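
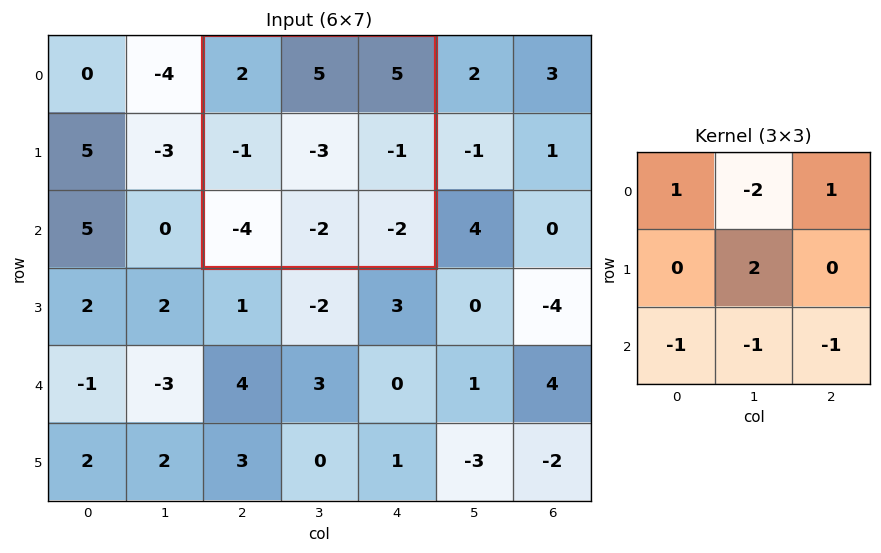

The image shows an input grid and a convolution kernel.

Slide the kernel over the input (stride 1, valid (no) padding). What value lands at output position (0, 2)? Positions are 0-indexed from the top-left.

-1

The receptive field on the input at this output position is [2 5 5 / -1 -3 -1 / -4 -2 -2]. Elementwise product with the kernel and sum: 2·1 + 5·-2 + 5·1 + -3·2 + -4·-1 + -2·-1 + -2·-1.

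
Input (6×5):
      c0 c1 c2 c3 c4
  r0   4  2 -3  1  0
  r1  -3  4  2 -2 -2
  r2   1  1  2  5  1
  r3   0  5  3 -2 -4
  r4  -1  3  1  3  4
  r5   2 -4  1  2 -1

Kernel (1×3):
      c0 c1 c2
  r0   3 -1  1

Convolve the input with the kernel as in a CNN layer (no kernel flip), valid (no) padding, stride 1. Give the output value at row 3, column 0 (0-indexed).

-2

The receptive field on the input at this output position is [0 5 3]. Elementwise product with the kernel and sum: 0·3 + 5·-1 + 3·1.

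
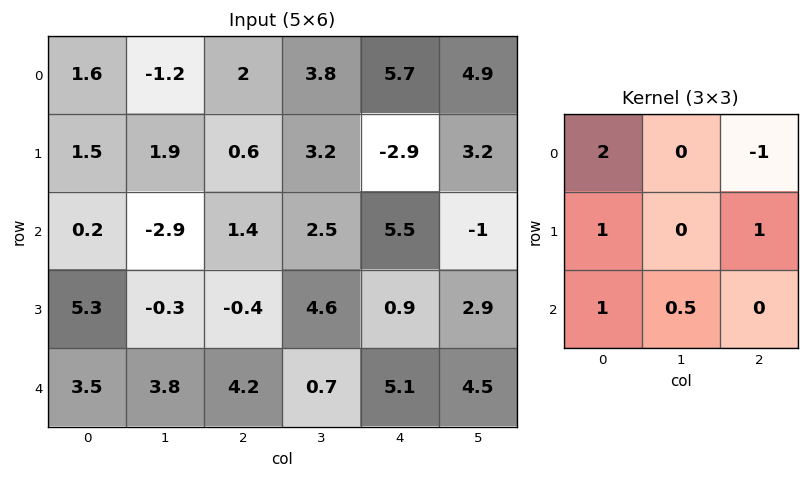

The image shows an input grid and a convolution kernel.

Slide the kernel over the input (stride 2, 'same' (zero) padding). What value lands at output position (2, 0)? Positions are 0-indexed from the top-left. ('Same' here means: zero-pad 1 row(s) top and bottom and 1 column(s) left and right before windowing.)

4.1

The receptive field on the zero-padded input at this output position is [0 5.3 -0.3 / 0 3.5 3.8 / 0 0 0]. Elementwise product with the kernel and sum: 0·2 + -0.3·-1 + 0·1 + 3.8·1 + 0·1 + 0·0.5.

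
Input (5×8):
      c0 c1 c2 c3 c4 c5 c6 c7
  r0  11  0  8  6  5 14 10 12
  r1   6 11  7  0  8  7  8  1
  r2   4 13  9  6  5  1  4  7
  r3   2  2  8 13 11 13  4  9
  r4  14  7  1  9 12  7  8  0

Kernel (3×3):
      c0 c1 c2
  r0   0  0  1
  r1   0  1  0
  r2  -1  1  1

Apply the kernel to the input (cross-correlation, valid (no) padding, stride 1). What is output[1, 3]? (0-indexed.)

23

The receptive field on the input at this output position is [0 8 7 / 6 5 1 / 13 11 13]. Elementwise product with the kernel and sum: 7·1 + 5·1 + 13·-1 + 11·1 + 13·1.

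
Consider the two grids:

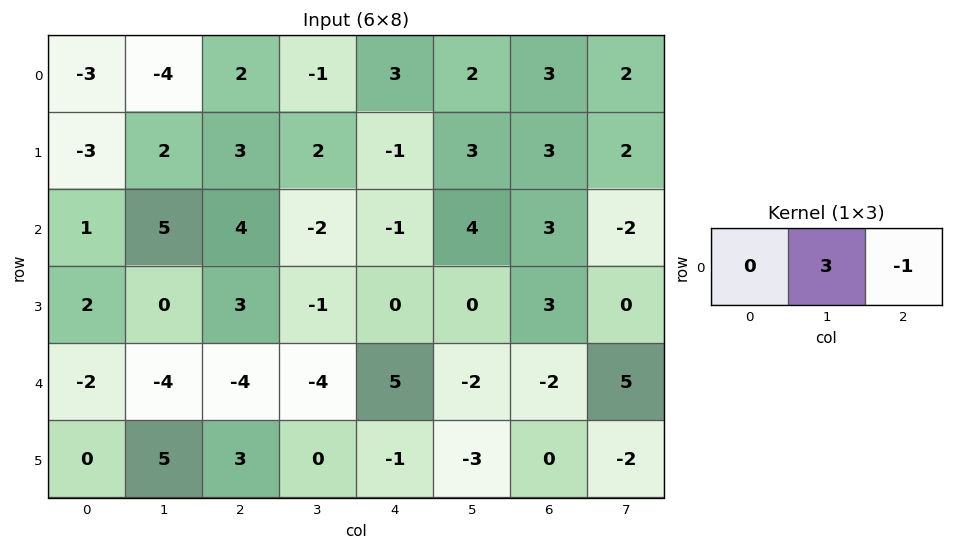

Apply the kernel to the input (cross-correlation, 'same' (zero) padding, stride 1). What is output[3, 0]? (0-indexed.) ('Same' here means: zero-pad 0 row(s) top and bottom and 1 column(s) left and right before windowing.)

The receptive field on the zero-padded input at this output position is [0 2 0]. Elementwise product with the kernel and sum: 2·3 + 0·-1.

6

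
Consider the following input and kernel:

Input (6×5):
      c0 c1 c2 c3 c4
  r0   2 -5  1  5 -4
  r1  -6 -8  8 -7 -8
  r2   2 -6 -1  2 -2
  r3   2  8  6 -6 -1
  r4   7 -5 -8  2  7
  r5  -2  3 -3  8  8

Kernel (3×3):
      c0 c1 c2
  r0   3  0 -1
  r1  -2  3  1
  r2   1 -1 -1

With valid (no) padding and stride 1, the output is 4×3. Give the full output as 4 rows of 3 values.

10 6 -39
-61 2 51
53 -23 -49
-39 16 29

Output[0,0]: The receptive field on the input at this output position is [2 -5 1 / -6 -8 8 / 2 -6 -1]. Elementwise product with the kernel and sum: 2·3 + 1·-1 + -6·-2 + -8·3 + 8·1 + 2·1 + -6·-1 + -1·-1.
Output[0,1]: The receptive field on the input at this output position is [-5 1 5 / -8 8 -7 / -6 -1 2]. Elementwise product with the kernel and sum: -5·3 + 5·-1 + -8·-2 + 8·3 + -7·1 + -6·1 + -1·-1 + 2·-1.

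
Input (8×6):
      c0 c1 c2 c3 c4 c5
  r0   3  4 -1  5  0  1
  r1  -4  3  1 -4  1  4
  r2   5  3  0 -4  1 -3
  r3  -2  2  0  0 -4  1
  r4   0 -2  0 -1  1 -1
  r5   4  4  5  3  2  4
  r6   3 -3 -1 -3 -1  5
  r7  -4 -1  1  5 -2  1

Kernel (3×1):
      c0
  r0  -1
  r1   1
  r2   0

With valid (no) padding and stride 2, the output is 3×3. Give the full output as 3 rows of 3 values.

Output[0,0]: The receptive field on the input at this output position is [3 / -4 / 5]. Elementwise product with the kernel and sum: 3·-1 + -4·1.

-7 2 1
-7 0 -5
4 5 1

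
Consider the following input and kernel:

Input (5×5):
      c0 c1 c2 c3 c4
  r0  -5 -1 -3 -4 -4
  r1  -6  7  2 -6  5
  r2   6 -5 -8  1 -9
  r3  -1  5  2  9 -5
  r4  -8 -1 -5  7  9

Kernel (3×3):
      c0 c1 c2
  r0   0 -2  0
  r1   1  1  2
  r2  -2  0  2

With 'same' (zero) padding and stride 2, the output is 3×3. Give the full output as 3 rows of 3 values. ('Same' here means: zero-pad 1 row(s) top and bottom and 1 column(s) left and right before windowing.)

Output[0,0]: The receptive field on the zero-padded input at this output position is [0 0 0 / 0 -5 -1 / 0 -6 7]. Elementwise product with the kernel and sum: 0·-2 + 0·1 + -5·1 + -1·2 + 0·-2 + 7·2.
Output[0,1]: The receptive field on the zero-padded input at this output position is [0 0 0 / -1 -3 -4 / 7 2 -6]. Elementwise product with the kernel and sum: 0·-2 + -1·1 + -3·1 + -4·2 + 7·-2 + -6·2.

7 -38 4
18 -7 -36
-8 4 26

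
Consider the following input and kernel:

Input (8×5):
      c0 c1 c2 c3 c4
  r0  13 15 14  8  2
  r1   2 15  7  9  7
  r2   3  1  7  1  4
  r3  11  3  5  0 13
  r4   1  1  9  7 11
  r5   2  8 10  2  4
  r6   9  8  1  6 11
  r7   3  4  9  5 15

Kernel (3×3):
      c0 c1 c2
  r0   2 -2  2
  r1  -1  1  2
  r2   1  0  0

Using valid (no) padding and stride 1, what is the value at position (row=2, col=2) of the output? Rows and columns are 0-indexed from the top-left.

The receptive field on the input at this output position is [7 1 4 / 5 0 13 / 9 7 11]. Elementwise product with the kernel and sum: 7·2 + 1·-2 + 4·2 + 5·-1 + 0·1 + 13·2 + 9·1.

50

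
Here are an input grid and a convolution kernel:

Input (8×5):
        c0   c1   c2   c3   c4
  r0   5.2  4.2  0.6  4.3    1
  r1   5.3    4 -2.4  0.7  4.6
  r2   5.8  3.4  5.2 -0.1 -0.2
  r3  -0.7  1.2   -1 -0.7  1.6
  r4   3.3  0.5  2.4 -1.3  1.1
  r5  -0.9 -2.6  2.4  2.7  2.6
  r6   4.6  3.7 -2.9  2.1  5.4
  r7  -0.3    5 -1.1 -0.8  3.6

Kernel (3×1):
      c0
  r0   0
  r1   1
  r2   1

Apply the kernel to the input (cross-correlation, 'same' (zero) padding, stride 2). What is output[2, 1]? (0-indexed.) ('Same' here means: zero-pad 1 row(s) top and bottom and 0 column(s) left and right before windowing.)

4.8

The receptive field on the zero-padded input at this output position is [-1 / 2.4 / 2.4]. Elementwise product with the kernel and sum: 2.4·1 + 2.4·1.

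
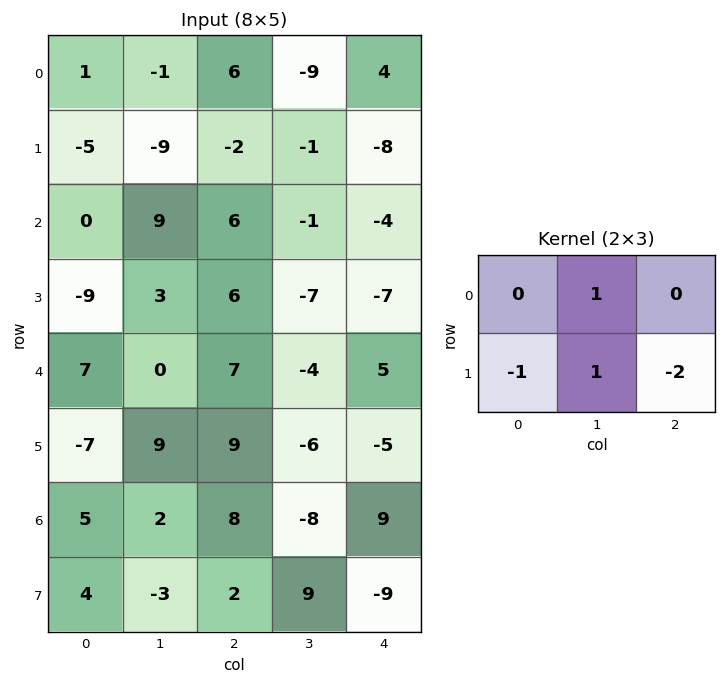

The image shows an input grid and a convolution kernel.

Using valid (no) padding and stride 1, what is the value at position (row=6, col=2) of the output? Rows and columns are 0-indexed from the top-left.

17

The receptive field on the input at this output position is [8 -8 9 / 2 9 -9]. Elementwise product with the kernel and sum: -8·1 + 2·-1 + 9·1 + -9·-2.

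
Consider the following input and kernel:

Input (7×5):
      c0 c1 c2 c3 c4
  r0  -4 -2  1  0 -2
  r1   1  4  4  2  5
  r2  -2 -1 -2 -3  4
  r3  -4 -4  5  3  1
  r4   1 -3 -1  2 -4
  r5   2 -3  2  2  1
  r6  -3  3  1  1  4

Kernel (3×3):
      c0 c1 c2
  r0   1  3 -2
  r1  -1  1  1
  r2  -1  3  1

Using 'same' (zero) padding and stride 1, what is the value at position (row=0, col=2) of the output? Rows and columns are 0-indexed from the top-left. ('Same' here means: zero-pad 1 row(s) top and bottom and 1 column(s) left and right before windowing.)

13

The receptive field on the zero-padded input at this output position is [0 0 0 / -2 1 0 / 4 4 2]. Elementwise product with the kernel and sum: 0·1 + 0·3 + 0·-2 + -2·-1 + 1·1 + 0·1 + 4·-1 + 4·3 + 2·1.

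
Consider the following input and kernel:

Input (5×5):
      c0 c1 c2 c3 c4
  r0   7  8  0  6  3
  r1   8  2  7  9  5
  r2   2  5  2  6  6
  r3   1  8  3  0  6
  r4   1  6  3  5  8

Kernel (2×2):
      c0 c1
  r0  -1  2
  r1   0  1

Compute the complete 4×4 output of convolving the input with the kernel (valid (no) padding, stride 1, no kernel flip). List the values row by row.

Output[0,0]: The receptive field on the input at this output position is [7 8 / 8 2]. Elementwise product with the kernel and sum: 7·-1 + 8·2 + 2·1.

11 -1 21 5
1 14 17 7
16 2 10 12
21 1 2 20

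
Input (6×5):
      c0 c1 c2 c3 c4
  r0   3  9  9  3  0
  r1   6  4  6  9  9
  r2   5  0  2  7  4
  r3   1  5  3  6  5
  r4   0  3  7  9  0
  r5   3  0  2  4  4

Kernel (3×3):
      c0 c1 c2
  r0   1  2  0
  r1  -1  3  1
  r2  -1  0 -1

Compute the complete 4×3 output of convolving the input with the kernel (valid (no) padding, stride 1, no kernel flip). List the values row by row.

26 43 39
7 18 39
15 2 29
22 34 29

Output[0,0]: The receptive field on the input at this output position is [3 9 9 / 6 4 6 / 5 0 2]. Elementwise product with the kernel and sum: 3·1 + 9·2 + 6·-1 + 4·3 + 6·1 + 5·-1 + 2·-1.
Output[0,1]: The receptive field on the input at this output position is [9 9 3 / 4 6 9 / 0 2 7]. Elementwise product with the kernel and sum: 9·1 + 9·2 + 4·-1 + 6·3 + 9·1 + 0·-1 + 7·-1.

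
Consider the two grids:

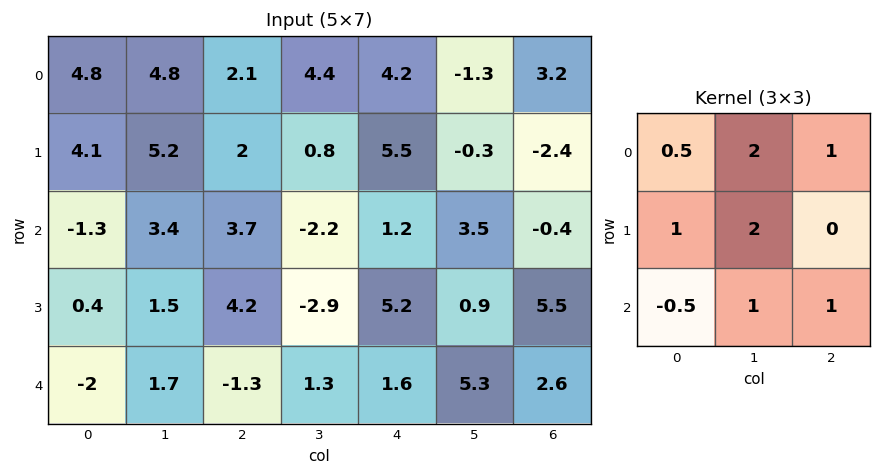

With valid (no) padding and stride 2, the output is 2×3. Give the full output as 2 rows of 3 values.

36.35 14.8 10.1
14.65 0.6 21.3

Output[0,0]: The receptive field on the input at this output position is [4.8 4.8 2.1 / 4.1 5.2 2 / -1.3 3.4 3.7]. Elementwise product with the kernel and sum: 4.8·0.5 + 4.8·2 + 2.1·1 + 4.1·1 + 5.2·2 + -1.3·-0.5 + 3.4·1 + 3.7·1.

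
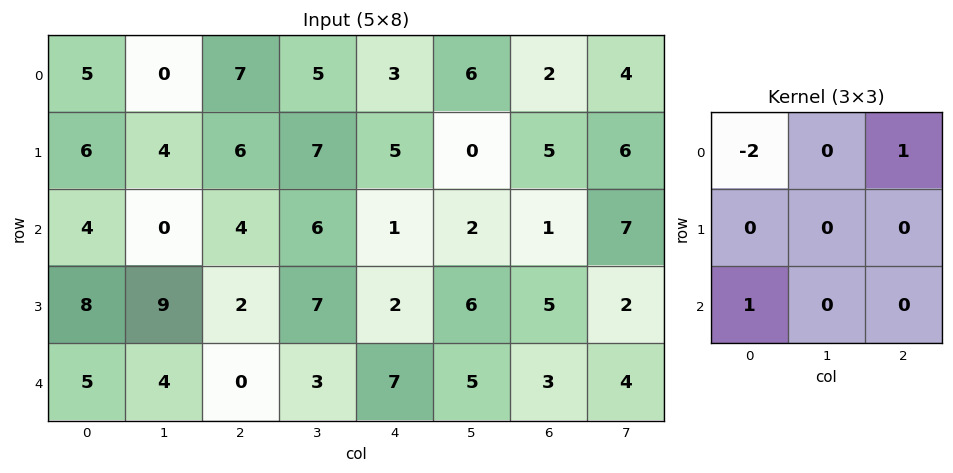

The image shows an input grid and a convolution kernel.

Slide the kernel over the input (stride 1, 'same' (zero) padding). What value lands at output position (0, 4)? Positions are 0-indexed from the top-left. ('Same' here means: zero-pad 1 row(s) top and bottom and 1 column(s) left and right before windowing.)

The receptive field on the zero-padded input at this output position is [0 0 0 / 5 3 6 / 7 5 0]. Elementwise product with the kernel and sum: 0·-2 + 0·1 + 7·1.

7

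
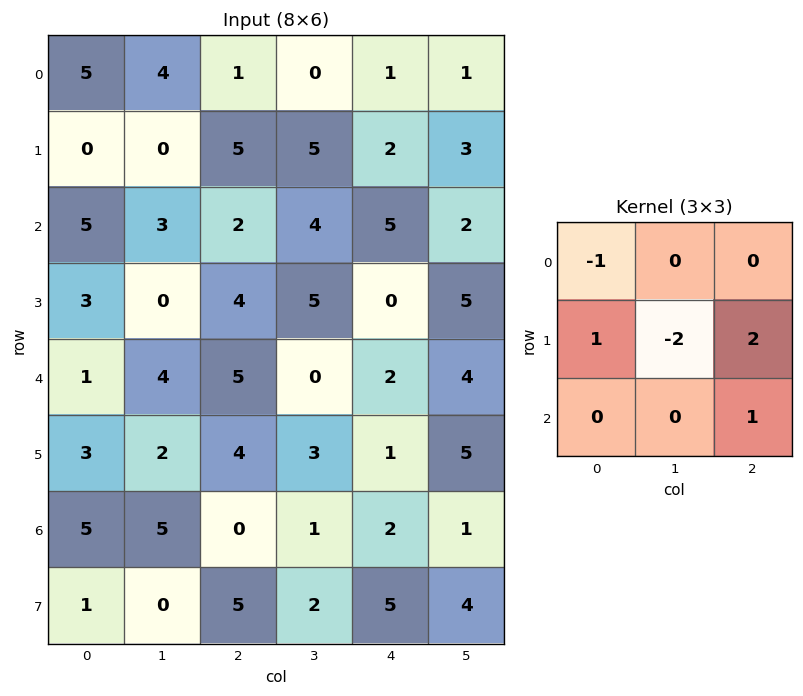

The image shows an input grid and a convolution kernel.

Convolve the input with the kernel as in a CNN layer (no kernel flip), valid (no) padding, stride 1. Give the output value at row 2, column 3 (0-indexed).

The receptive field on the input at this output position is [4 5 2 / 5 0 5 / 0 2 4]. Elementwise product with the kernel and sum: 4·-1 + 5·1 + 0·-2 + 5·2 + 4·1.

15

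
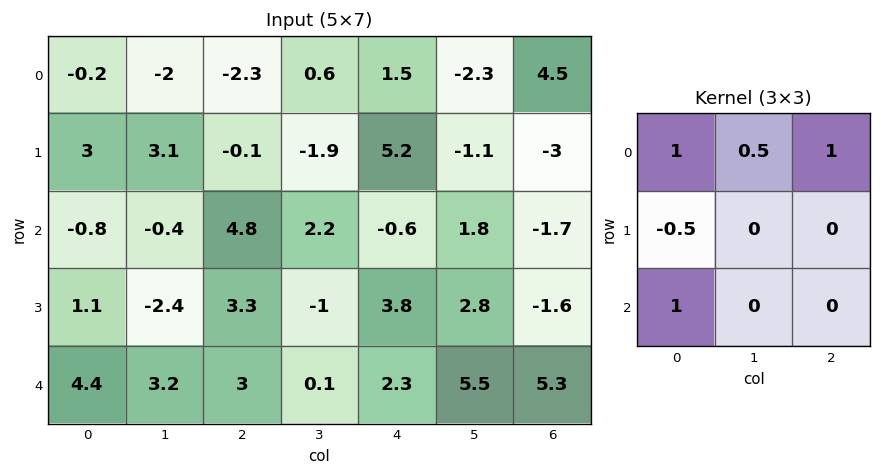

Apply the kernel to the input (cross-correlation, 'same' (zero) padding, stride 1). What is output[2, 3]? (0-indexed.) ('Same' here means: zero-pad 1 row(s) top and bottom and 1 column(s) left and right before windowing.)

5.05

The receptive field on the zero-padded input at this output position is [-0.1 -1.9 5.2 / 4.8 2.2 -0.6 / 3.3 -1 3.8]. Elementwise product with the kernel and sum: -0.1·1 + -1.9·0.5 + 5.2·1 + 4.8·-0.5 + 3.3·1.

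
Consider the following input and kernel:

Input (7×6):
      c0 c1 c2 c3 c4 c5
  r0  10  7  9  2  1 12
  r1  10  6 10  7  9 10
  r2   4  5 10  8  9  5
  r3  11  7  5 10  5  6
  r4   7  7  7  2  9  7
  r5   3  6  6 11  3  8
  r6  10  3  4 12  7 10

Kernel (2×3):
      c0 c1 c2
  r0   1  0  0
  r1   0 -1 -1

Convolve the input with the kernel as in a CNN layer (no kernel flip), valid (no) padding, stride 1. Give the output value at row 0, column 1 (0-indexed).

The receptive field on the input at this output position is [7 9 2 / 6 10 7]. Elementwise product with the kernel and sum: 7·1 + 10·-1 + 7·-1.

-10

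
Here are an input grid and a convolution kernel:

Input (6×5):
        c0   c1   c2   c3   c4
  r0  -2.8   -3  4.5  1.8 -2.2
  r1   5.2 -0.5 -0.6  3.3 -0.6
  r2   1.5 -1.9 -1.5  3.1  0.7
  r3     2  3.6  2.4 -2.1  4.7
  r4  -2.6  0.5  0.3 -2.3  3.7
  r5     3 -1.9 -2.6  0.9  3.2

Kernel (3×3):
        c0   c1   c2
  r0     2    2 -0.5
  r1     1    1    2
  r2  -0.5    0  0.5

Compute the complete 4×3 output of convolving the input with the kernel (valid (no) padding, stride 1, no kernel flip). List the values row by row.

Output[0,0]: The receptive field on the input at this output position is [-2.8 -3 4.5 / 5.2 -0.5 -0.6 / 1.5 -1.9 -1.5]. Elementwise product with the kernel and sum: -2.8·2 + -3·2 + 4.5·-0.5 + 5.2·1 + -0.5·1 + -0.6·2 + 1.5·-0.5 + -1.5·0.5.

-11.85 10.1 16.3
6.5 -3.9 9.85
11.8 -7.95 14.25
5.7 10.65 6.55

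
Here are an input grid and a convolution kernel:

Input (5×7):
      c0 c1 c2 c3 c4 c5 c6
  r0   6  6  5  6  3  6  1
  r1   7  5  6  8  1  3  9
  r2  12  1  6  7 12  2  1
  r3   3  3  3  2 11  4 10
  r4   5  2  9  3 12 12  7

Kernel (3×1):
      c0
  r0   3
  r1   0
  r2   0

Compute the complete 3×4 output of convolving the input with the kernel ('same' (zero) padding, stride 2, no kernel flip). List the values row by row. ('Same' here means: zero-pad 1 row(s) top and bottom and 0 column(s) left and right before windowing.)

0 0 0 0
21 18 3 27
9 9 33 30

Output[0,0]: The receptive field on the zero-padded input at this output position is [0 / 6 / 7]. Elementwise product with the kernel and sum: 0·3.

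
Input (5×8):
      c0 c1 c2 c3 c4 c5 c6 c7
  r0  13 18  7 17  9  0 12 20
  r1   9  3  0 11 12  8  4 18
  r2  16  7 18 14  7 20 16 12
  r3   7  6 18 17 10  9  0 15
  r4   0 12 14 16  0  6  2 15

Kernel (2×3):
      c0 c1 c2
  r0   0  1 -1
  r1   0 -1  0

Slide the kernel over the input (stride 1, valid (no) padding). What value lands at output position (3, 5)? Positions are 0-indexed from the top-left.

The receptive field on the input at this output position is [9 0 15 / 6 2 15]. Elementwise product with the kernel and sum: 0·1 + 15·-1 + 2·-1.

-17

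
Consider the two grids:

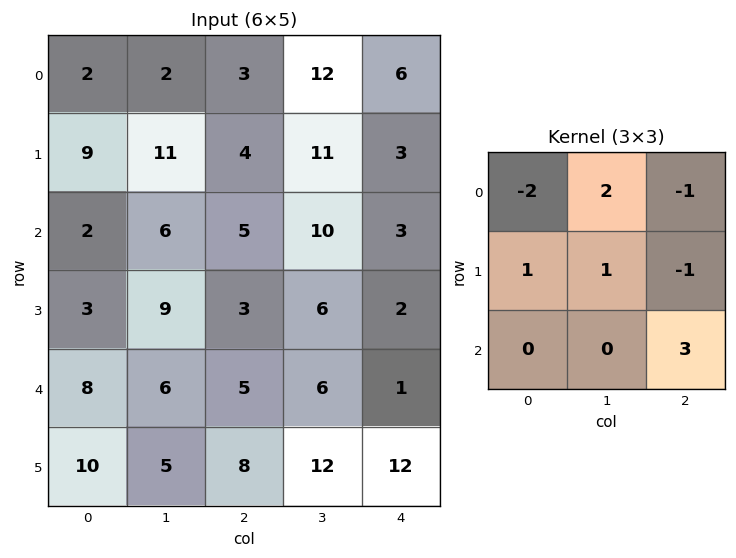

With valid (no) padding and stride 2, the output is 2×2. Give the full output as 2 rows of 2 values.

Output[0,0]: The receptive field on the input at this output position is [2 2 3 / 9 11 4 / 2 6 5]. Elementwise product with the kernel and sum: 2·-2 + 2·2 + 3·-1 + 9·1 + 11·1 + 4·-1 + 5·3.
Output[0,1]: The receptive field on the input at this output position is [3 12 6 / 4 11 3 / 5 10 3]. Elementwise product with the kernel and sum: 3·-2 + 12·2 + 6·-1 + 4·1 + 11·1 + 3·-1 + 3·3.

28 33
27 17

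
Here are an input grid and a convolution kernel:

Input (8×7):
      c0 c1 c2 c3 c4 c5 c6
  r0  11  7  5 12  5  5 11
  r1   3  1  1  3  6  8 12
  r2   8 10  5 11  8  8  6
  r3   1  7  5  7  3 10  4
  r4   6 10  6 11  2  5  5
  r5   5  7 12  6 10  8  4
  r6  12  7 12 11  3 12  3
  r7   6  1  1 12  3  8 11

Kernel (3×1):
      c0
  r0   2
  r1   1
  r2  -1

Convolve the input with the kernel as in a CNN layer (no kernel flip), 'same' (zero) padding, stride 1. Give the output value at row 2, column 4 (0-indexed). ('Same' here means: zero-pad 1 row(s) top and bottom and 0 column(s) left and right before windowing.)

The receptive field on the zero-padded input at this output position is [6 / 8 / 3]. Elementwise product with the kernel and sum: 6·2 + 8·1 + 3·-1.

17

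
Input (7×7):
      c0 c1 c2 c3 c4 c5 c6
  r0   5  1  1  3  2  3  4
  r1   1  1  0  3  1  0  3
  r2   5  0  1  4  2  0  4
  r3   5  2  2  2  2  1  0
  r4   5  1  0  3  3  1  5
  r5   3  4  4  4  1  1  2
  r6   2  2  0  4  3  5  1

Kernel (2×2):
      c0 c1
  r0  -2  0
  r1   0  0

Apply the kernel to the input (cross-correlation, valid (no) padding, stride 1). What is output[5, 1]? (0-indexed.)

The receptive field on the input at this output position is [4 4 / 2 0]. Elementwise product with the kernel and sum: 4·-2.

-8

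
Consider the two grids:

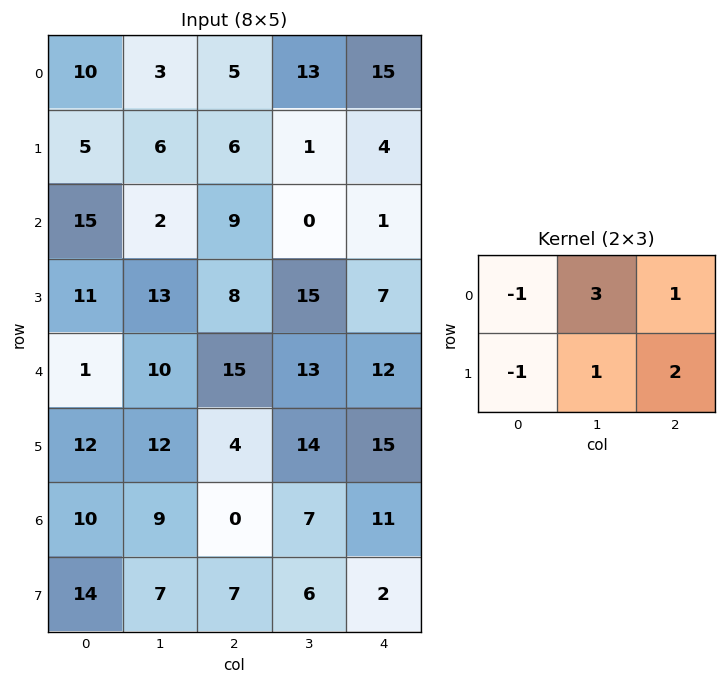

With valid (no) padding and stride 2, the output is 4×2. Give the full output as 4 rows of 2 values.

Output[0,0]: The receptive field on the input at this output position is [10 3 5 / 5 6 6]. Elementwise product with the kernel and sum: 10·-1 + 3·3 + 5·1 + 5·-1 + 6·1 + 6·2.
Output[0,1]: The receptive field on the input at this output position is [5 13 15 / 6 1 4]. Elementwise product with the kernel and sum: 5·-1 + 13·3 + 15·1 + 6·-1 + 1·1 + 4·2.

17 52
18 13
52 76
24 35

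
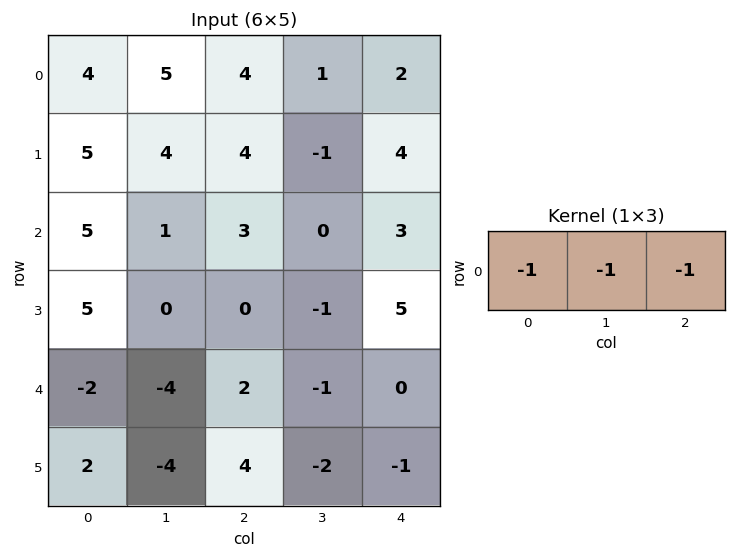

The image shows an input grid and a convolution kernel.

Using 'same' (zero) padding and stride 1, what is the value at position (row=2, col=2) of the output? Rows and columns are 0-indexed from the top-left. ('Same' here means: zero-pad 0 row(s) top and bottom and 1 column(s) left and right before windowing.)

-4

The receptive field on the zero-padded input at this output position is [1 3 0]. Elementwise product with the kernel and sum: 1·-1 + 3·-1 + 0·-1.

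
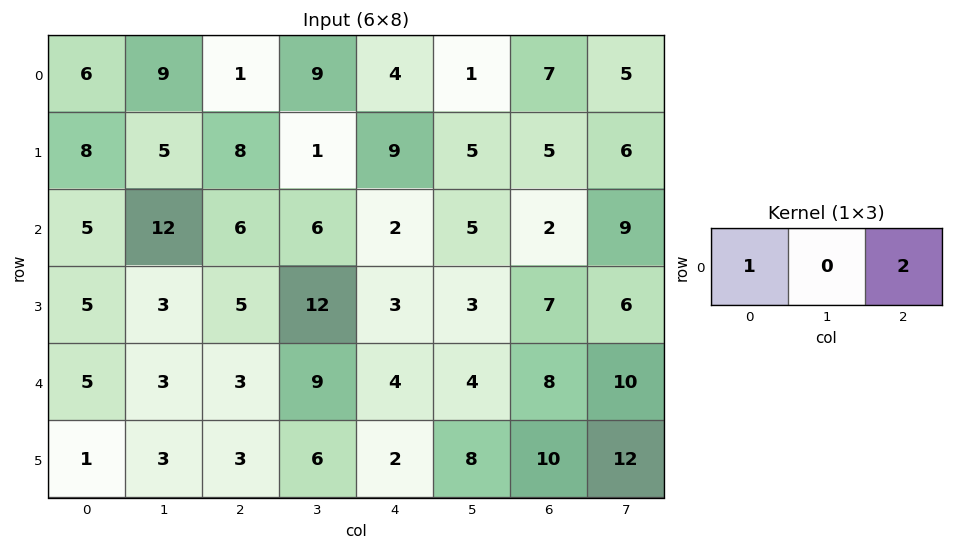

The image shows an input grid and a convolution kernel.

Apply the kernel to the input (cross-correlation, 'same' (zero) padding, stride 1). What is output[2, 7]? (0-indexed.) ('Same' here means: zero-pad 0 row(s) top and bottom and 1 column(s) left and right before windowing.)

The receptive field on the zero-padded input at this output position is [2 9 0]. Elementwise product with the kernel and sum: 2·1 + 0·2.

2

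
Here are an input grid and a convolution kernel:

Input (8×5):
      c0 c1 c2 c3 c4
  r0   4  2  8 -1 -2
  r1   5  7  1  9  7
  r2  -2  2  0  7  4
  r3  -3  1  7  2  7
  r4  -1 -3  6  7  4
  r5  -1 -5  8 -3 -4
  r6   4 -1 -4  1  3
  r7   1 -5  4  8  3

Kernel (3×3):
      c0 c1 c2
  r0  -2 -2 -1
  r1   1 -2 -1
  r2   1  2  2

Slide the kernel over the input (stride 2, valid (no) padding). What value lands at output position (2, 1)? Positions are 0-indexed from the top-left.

The receptive field on the input at this output position is [6 7 4 / 8 -3 -4 / -4 1 3]. Elementwise product with the kernel and sum: 6·-2 + 7·-2 + 4·-1 + 8·1 + -3·-2 + -4·-1 + -4·1 + 1·2 + 3·2.

-8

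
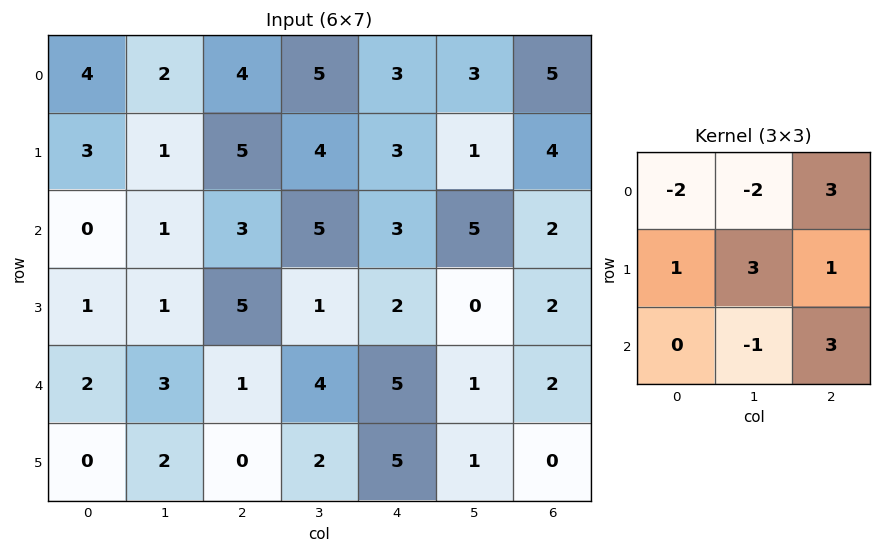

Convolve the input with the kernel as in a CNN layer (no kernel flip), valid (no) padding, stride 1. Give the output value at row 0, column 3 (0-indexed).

The receptive field on the input at this output position is [5 3 3 / 4 3 1 / 5 3 5]. Elementwise product with the kernel and sum: 5·-2 + 3·-2 + 3·3 + 4·1 + 3·3 + 1·1 + 3·-1 + 5·3.

19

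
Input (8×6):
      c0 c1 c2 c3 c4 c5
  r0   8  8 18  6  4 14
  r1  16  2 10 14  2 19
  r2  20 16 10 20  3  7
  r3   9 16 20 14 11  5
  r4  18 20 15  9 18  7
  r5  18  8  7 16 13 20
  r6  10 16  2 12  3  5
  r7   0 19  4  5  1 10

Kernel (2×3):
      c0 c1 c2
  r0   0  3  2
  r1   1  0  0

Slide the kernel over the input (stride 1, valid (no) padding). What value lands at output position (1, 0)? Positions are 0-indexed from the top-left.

46

The receptive field on the input at this output position is [16 2 10 / 20 16 10]. Elementwise product with the kernel and sum: 2·3 + 10·2 + 20·1.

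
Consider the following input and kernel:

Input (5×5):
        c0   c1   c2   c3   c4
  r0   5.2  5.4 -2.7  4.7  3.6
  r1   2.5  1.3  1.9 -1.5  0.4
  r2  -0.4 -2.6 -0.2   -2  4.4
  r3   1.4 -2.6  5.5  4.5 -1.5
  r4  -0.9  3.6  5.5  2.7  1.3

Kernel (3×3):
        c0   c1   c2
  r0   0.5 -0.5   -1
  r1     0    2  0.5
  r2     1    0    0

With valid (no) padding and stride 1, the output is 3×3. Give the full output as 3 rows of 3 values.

5.75 -0.2 -10.3
-5.2 -2.8 5
-2.05 17.65 10.25

Output[0,0]: The receptive field on the input at this output position is [5.2 5.4 -2.7 / 2.5 1.3 1.9 / -0.4 -2.6 -0.2]. Elementwise product with the kernel and sum: 5.2·0.5 + 5.4·-0.5 + -2.7·-1 + 1.3·2 + 1.9·0.5 + -0.4·1.
Output[0,1]: The receptive field on the input at this output position is [5.4 -2.7 4.7 / 1.3 1.9 -1.5 / -2.6 -0.2 -2]. Elementwise product with the kernel and sum: 5.4·0.5 + -2.7·-0.5 + 4.7·-1 + 1.9·2 + -1.5·0.5 + -2.6·1.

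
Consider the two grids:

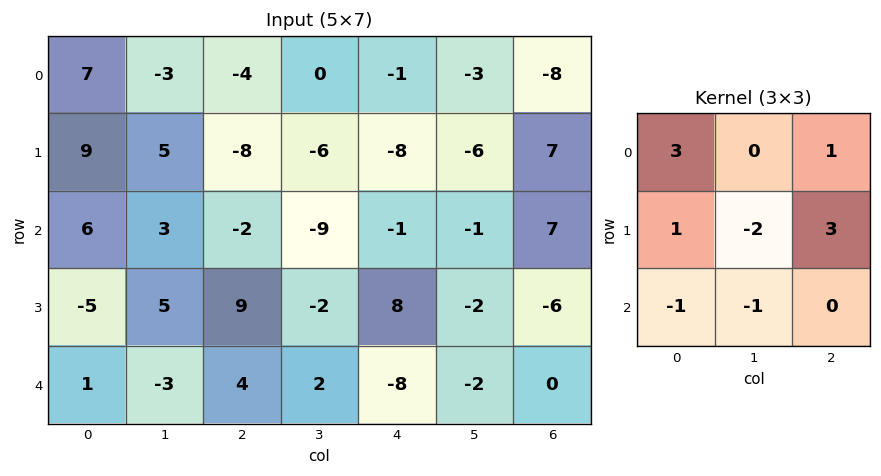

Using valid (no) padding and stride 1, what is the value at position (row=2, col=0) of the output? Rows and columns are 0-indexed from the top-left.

The receptive field on the input at this output position is [6 3 -2 / -5 5 9 / 1 -3 4]. Elementwise product with the kernel and sum: 6·3 + -2·1 + -5·1 + 5·-2 + 9·3 + 1·-1 + -3·-1.

30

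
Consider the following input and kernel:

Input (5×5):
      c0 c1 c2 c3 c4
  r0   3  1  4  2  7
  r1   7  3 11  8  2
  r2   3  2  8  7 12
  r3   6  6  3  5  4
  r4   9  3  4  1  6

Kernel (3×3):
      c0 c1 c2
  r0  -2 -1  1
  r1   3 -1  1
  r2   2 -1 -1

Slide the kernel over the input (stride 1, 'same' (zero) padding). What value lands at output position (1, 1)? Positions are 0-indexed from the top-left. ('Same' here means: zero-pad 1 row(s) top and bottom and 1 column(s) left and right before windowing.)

The receptive field on the zero-padded input at this output position is [3 1 4 / 7 3 11 / 3 2 8]. Elementwise product with the kernel and sum: 3·-2 + 1·-1 + 4·1 + 7·3 + 3·-1 + 11·1 + 3·2 + 2·-1 + 8·-1.

22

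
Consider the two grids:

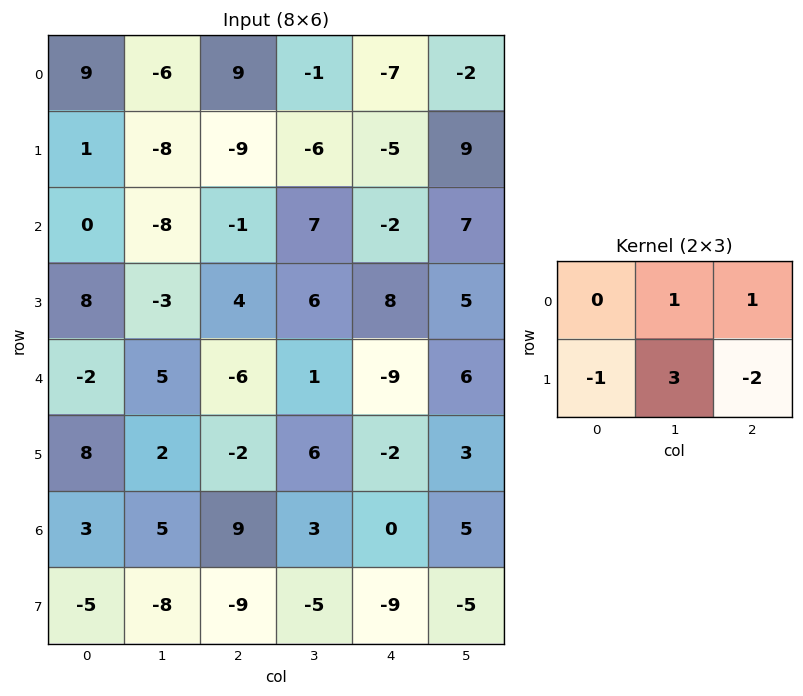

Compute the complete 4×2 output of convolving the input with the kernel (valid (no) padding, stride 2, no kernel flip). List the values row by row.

-4 -7
-34 3
1 16
13 15

Output[0,0]: The receptive field on the input at this output position is [9 -6 9 / 1 -8 -9]. Elementwise product with the kernel and sum: -6·1 + 9·1 + 1·-1 + -8·3 + -9·-2.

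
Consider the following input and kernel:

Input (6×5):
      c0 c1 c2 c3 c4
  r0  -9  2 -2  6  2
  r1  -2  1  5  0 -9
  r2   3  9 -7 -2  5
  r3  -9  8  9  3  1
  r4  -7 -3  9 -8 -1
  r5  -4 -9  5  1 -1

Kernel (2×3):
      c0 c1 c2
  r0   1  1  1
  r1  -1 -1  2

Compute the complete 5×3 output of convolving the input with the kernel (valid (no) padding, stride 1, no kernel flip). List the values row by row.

2 0 -17
-22 0 15
24 -11 -14
36 -2 10
22 4 -8

Output[0,0]: The receptive field on the input at this output position is [-9 2 -2 / -2 1 5]. Elementwise product with the kernel and sum: -9·1 + 2·1 + -2·1 + -2·-1 + 1·-1 + 5·2.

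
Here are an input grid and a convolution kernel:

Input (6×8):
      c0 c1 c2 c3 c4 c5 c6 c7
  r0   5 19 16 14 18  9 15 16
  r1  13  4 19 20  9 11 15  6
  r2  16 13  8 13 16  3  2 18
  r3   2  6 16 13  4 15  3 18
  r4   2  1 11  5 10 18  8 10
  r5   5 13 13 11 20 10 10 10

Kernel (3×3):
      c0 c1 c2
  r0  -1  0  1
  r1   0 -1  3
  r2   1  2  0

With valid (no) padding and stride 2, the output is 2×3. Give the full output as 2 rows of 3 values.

Output[0,0]: The receptive field on the input at this output position is [5 19 16 / 13 4 19 / 16 13 8]. Elementwise product with the kernel and sum: 5·-1 + 16·1 + 4·-1 + 19·3 + 16·1 + 13·2.
Output[0,1]: The receptive field on the input at this output position is [16 14 18 / 19 20 9 / 8 13 16]. Elementwise product with the kernel and sum: 16·-1 + 18·1 + 20·-1 + 9·3 + 8·1 + 13·2.

106 43 53
38 28 26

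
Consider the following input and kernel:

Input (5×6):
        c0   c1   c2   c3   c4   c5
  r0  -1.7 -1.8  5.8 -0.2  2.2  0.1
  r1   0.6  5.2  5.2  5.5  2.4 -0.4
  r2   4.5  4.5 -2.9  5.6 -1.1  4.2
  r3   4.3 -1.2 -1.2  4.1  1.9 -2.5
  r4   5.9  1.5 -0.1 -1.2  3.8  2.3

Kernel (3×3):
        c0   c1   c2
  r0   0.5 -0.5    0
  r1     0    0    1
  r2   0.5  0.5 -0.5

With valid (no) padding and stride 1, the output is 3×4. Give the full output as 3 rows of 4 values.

Output[0,0]: The receptive field on the input at this output position is [-1.7 -1.8 5.8 / 0.6 5.2 5.2 / 4.5 4.5 -2.9]. Elementwise product with the kernel and sum: -1.7·0.5 + -1.8·-0.5 + 5.2·1 + 4.5·0.5 + 4.5·0.5 + -2.9·-0.5.
Output[0,1]: The receptive field on the input at this output position is [-1.8 5.8 -0.2 / 5.2 5.2 5.5 / 4.5 -2.9 5.6]. Elementwise product with the kernel and sum: -1.8·0.5 + 5.8·-0.5 + 5.5·1 + 4.5·0.5 + -2.9·0.5 + 5.6·-0.5.

11.2 -0.3 7.3 -1.45
-3.05 2.35 -0.75 10
2.55 9.1 -4.9 1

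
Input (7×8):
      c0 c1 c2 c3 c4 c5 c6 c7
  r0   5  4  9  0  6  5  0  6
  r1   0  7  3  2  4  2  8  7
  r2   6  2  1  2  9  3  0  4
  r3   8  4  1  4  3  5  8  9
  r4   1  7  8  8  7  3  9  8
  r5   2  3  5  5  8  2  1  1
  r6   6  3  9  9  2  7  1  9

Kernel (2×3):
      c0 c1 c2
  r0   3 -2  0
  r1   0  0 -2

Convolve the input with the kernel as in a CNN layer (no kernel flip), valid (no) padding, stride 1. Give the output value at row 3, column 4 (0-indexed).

-19

The receptive field on the input at this output position is [3 5 8 / 7 3 9]. Elementwise product with the kernel and sum: 3·3 + 5·-2 + 9·-2.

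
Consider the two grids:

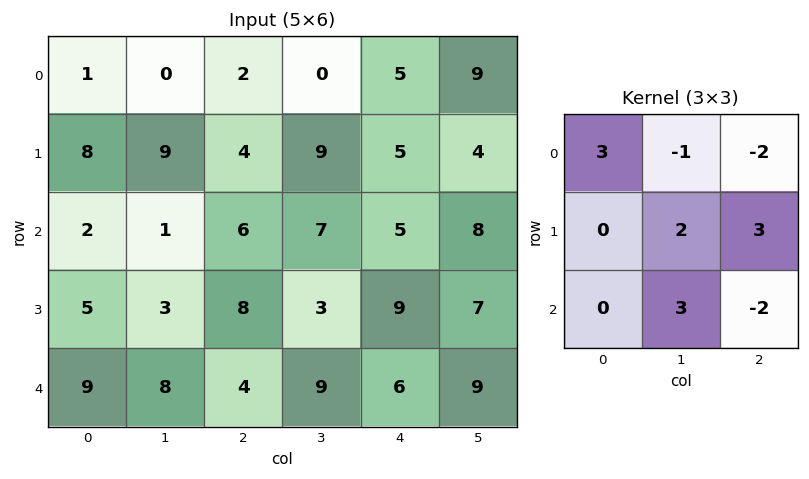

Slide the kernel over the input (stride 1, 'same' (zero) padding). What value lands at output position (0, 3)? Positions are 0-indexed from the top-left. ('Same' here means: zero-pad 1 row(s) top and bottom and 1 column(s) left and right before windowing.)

32

The receptive field on the zero-padded input at this output position is [0 0 0 / 2 0 5 / 4 9 5]. Elementwise product with the kernel and sum: 0·3 + 0·-1 + 0·-2 + 0·2 + 5·3 + 9·3 + 5·-2.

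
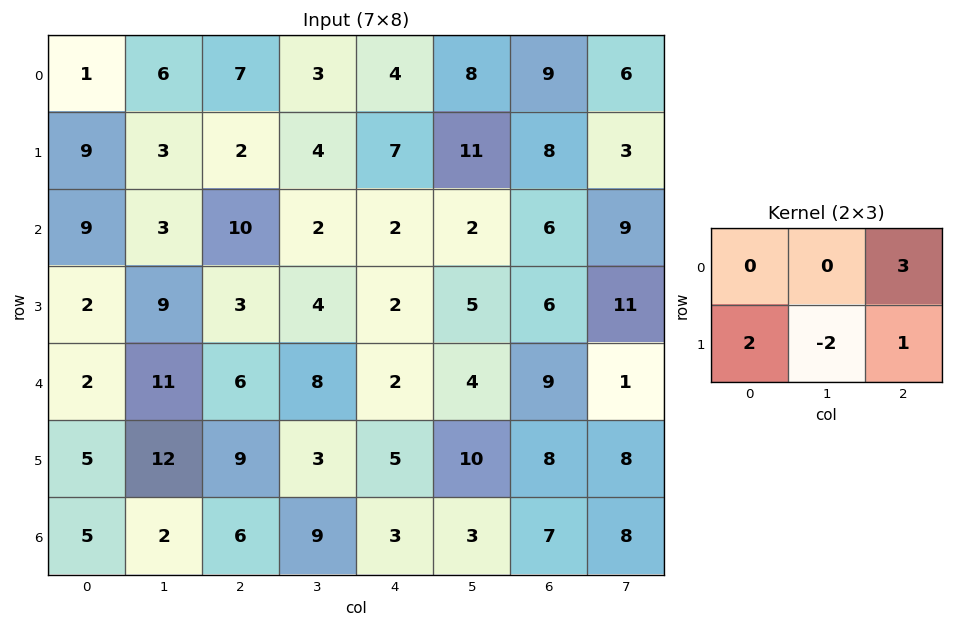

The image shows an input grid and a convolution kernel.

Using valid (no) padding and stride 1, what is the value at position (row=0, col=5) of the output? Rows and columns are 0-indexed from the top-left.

The receptive field on the input at this output position is [8 9 6 / 11 8 3]. Elementwise product with the kernel and sum: 6·3 + 11·2 + 8·-2 + 3·1.

27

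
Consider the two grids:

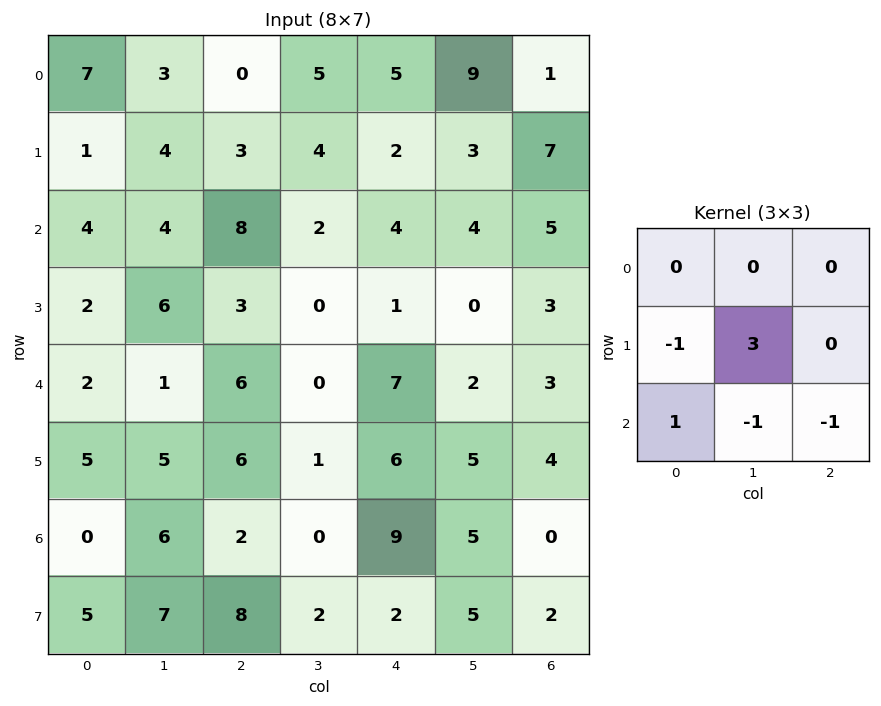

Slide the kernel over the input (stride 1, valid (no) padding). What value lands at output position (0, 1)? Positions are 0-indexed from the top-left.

-1

The receptive field on the input at this output position is [3 0 5 / 4 3 4 / 4 8 2]. Elementwise product with the kernel and sum: 4·-1 + 3·3 + 4·1 + 8·-1 + 2·-1.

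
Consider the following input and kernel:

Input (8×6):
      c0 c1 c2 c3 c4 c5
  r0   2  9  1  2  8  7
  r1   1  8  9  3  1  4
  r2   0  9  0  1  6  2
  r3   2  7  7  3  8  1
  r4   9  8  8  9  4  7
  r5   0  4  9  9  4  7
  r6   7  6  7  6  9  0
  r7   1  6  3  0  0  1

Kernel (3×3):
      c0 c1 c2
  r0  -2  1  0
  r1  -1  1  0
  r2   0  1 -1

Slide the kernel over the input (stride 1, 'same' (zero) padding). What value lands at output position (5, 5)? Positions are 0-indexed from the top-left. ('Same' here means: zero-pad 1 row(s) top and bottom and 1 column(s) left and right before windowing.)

The receptive field on the zero-padded input at this output position is [4 7 0 / 4 7 0 / 9 0 0]. Elementwise product with the kernel and sum: 4·-2 + 7·1 + 4·-1 + 7·1 + 0·1 + 0·-1.

2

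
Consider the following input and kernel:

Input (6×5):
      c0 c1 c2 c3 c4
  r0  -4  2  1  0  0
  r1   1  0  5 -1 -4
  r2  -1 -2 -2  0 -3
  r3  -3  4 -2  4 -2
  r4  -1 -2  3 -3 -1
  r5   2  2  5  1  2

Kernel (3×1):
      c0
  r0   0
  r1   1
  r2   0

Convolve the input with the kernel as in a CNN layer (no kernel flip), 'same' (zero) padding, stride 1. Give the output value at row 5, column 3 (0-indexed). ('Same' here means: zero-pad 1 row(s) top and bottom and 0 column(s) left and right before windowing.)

The receptive field on the zero-padded input at this output position is [-3 / 1 / 0]. Elementwise product with the kernel and sum: 1·1.

1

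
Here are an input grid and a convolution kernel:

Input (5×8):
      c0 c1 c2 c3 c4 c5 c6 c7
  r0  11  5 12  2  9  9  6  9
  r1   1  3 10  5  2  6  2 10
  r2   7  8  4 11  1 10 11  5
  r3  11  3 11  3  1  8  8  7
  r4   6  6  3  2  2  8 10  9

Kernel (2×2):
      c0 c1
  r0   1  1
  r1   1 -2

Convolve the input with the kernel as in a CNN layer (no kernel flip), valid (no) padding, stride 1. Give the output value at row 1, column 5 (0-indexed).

-4

The receptive field on the input at this output position is [6 2 / 10 11]. Elementwise product with the kernel and sum: 6·1 + 2·1 + 10·1 + 11·-2.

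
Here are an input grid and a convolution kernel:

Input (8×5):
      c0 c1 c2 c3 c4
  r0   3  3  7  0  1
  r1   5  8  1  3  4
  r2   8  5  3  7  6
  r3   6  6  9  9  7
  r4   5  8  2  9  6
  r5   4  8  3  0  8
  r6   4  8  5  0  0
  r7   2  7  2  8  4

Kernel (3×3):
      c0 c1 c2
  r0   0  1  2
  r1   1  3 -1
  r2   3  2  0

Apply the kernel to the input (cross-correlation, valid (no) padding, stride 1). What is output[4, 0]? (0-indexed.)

The receptive field on the input at this output position is [5 8 2 / 4 8 3 / 4 8 5]. Elementwise product with the kernel and sum: 8·1 + 2·2 + 4·1 + 8·3 + 3·-1 + 4·3 + 8·2.

65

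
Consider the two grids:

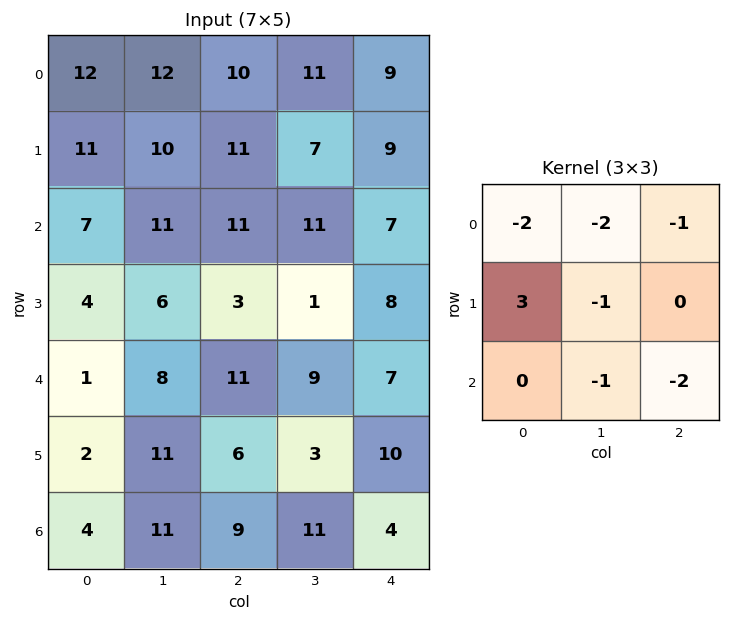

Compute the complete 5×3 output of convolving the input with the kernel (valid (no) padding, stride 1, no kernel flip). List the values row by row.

-68 -69 -50
-55 -32 -40
-71 -69 -66
-51 -18 -15
-63 -51 -51

Output[0,0]: The receptive field on the input at this output position is [12 12 10 / 11 10 11 / 7 11 11]. Elementwise product with the kernel and sum: 12·-2 + 12·-2 + 10·-1 + 11·3 + 10·-1 + 11·-1 + 11·-2.
Output[0,1]: The receptive field on the input at this output position is [12 10 11 / 10 11 7 / 11 11 11]. Elementwise product with the kernel and sum: 12·-2 + 10·-2 + 11·-1 + 10·3 + 11·-1 + 11·-1 + 11·-2.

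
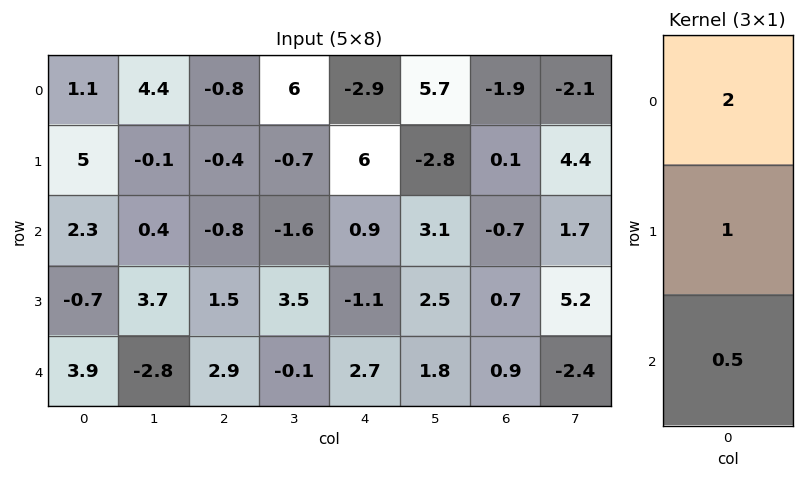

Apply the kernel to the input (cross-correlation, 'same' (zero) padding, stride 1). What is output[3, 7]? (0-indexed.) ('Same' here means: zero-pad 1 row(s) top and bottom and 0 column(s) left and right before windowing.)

The receptive field on the zero-padded input at this output position is [1.7 / 5.2 / -2.4]. Elementwise product with the kernel and sum: 1.7·2 + 5.2·1 + -2.4·0.5.

7.4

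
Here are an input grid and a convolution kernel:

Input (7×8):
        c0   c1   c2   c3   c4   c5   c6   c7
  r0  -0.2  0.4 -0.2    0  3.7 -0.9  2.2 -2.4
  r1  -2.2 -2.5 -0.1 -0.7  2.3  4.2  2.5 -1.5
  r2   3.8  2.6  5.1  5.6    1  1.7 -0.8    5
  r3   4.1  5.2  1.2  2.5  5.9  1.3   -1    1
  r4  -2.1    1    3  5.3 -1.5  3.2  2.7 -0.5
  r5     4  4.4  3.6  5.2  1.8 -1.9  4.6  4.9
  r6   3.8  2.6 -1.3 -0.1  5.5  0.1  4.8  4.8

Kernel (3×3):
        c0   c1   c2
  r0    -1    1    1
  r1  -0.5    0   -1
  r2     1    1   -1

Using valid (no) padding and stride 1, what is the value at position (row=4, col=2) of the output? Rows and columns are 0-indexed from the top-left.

The receptive field on the input at this output position is [3 5.3 -1.5 / 3.6 5.2 1.8 / -1.3 -0.1 5.5]. Elementwise product with the kernel and sum: 3·-1 + 5.3·1 + -1.5·1 + 3.6·-0.5 + 1.8·-1 + -1.3·1 + -0.1·1 + 5.5·-1.

-9.7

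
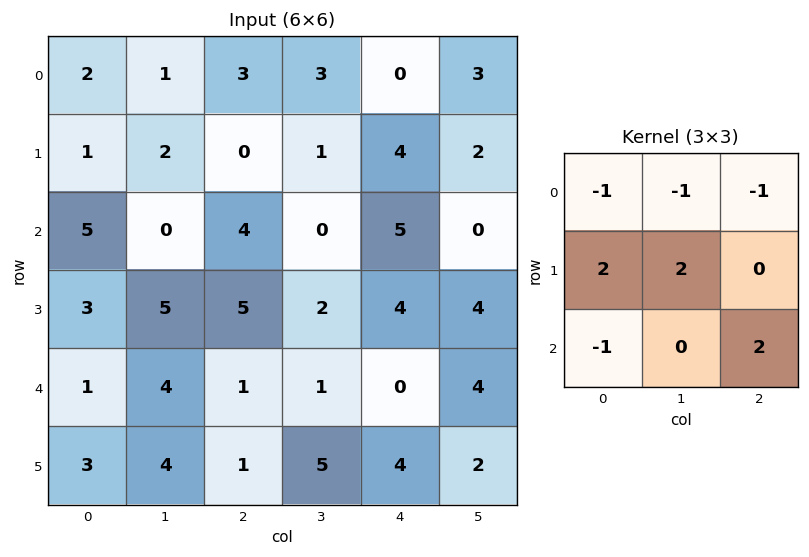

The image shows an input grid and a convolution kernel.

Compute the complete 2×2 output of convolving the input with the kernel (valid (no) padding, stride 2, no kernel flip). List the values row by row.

Output[0,0]: The receptive field on the input at this output position is [2 1 3 / 1 2 0 / 5 0 4]. Elementwise product with the kernel and sum: 2·-1 + 1·-1 + 3·-1 + 1·2 + 2·2 + 5·-1 + 4·2.

3 2
8 4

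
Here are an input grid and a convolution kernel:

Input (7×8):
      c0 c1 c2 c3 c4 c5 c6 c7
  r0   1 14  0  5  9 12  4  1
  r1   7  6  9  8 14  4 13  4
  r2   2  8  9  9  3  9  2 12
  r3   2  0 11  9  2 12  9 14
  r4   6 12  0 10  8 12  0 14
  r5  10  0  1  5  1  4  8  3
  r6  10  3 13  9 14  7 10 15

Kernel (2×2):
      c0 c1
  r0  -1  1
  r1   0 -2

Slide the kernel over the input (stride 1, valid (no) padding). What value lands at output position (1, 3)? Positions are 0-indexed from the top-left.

The receptive field on the input at this output position is [8 14 / 9 3]. Elementwise product with the kernel and sum: 8·-1 + 14·1 + 3·-2.

0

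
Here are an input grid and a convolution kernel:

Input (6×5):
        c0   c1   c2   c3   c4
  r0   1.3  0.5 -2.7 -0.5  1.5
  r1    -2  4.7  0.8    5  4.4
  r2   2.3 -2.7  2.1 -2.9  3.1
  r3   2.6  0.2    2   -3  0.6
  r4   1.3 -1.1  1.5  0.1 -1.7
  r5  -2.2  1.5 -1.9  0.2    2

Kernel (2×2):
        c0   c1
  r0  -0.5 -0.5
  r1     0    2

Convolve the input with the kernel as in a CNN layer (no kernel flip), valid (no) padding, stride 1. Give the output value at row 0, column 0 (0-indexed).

The receptive field on the input at this output position is [1.3 0.5 / -2 4.7]. Elementwise product with the kernel and sum: 1.3·-0.5 + 0.5·-0.5 + 4.7·2.

8.5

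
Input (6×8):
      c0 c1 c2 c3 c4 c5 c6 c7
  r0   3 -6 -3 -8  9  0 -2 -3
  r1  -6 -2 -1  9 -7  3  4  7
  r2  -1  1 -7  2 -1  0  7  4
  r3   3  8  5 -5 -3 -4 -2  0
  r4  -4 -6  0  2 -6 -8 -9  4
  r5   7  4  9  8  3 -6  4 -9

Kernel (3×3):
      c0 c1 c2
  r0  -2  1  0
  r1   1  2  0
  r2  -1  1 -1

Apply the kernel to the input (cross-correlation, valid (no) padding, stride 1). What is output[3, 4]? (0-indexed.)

The receptive field on the input at this output position is [-3 -4 -2 / -6 -8 -9 / 3 -6 4]. Elementwise product with the kernel and sum: -3·-2 + -4·1 + -6·1 + -8·2 + 3·-1 + -6·1 + 4·-1.

-33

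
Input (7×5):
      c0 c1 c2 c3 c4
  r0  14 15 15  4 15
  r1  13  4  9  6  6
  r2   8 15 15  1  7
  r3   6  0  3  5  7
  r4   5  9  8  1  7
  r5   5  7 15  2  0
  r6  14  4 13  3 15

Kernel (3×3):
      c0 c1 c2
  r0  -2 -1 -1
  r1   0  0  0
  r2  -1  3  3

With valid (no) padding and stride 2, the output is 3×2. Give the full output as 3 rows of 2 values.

Output[0,0]: The receptive field on the input at this output position is [14 15 15 / 13 4 9 / 8 15 15]. Elementwise product with the kernel and sum: 14·-2 + 15·-1 + 15·-1 + 8·-1 + 15·3 + 15·3.

24 -40
0 -22
10 17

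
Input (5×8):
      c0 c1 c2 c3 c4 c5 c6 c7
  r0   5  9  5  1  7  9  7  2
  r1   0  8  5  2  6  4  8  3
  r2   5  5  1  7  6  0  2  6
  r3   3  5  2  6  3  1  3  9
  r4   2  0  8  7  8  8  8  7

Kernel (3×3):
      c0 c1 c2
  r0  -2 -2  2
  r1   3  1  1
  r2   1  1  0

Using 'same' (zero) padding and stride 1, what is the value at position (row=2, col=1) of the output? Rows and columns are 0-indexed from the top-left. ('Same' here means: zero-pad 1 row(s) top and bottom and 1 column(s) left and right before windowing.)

23

The receptive field on the zero-padded input at this output position is [0 8 5 / 5 5 1 / 3 5 2]. Elementwise product with the kernel and sum: 0·-2 + 8·-2 + 5·2 + 5·3 + 5·1 + 1·1 + 3·1 + 5·1.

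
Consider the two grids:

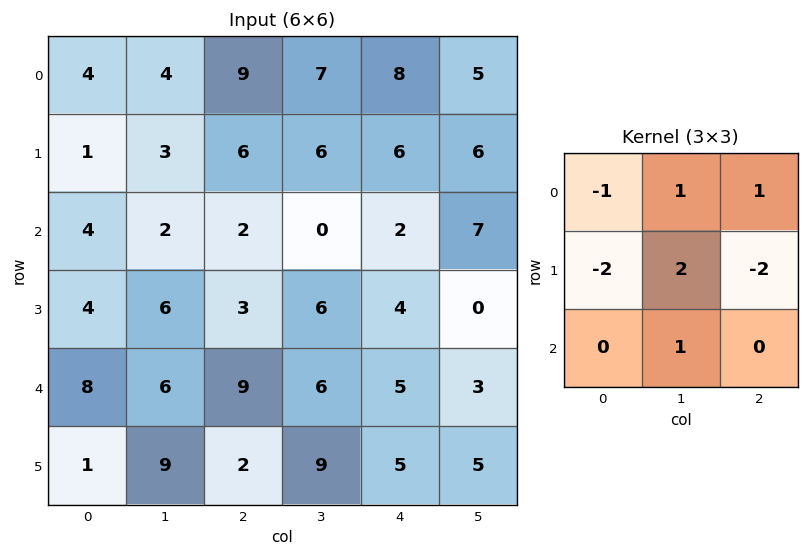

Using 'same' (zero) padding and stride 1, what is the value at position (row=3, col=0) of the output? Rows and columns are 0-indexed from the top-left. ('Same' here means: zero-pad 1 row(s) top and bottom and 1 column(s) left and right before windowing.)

10

The receptive field on the zero-padded input at this output position is [0 4 2 / 0 4 6 / 0 8 6]. Elementwise product with the kernel and sum: 0·-1 + 4·1 + 2·1 + 0·-2 + 4·2 + 6·-2 + 8·1.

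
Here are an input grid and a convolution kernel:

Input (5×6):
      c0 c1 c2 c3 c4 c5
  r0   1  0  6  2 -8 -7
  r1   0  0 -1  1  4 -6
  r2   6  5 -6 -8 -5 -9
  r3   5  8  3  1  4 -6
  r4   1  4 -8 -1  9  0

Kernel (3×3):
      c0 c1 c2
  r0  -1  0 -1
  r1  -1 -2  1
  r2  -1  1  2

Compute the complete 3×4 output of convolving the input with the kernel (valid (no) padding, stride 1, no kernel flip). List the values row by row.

-21 -26 -7 -25
-12 -5 20 5
-31 -24 35 12

Output[0,0]: The receptive field on the input at this output position is [1 0 6 / 0 0 -1 / 6 5 -6]. Elementwise product with the kernel and sum: 1·-1 + 6·-1 + 0·-1 + 0·-2 + -1·1 + 6·-1 + 5·1 + -6·2.
Output[0,1]: The receptive field on the input at this output position is [0 6 2 / 0 -1 1 / 5 -6 -8]. Elementwise product with the kernel and sum: 0·-1 + 2·-1 + 0·-1 + -1·-2 + 1·1 + 5·-1 + -6·1 + -8·2.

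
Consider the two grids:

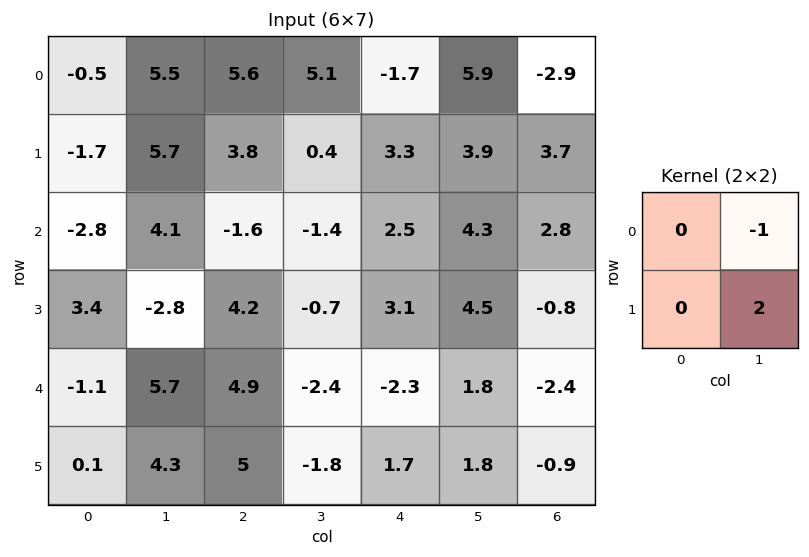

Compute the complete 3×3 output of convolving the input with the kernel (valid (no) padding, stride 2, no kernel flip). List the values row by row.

Output[0,0]: The receptive field on the input at this output position is [-0.5 5.5 / -1.7 5.7]. Elementwise product with the kernel and sum: 5.5·-1 + 5.7·2.
Output[0,1]: The receptive field on the input at this output position is [5.6 5.1 / 3.8 0.4]. Elementwise product with the kernel and sum: 5.1·-1 + 0.4·2.

5.9 -4.3 1.9
-9.7 0 4.7
2.9 -1.2 1.8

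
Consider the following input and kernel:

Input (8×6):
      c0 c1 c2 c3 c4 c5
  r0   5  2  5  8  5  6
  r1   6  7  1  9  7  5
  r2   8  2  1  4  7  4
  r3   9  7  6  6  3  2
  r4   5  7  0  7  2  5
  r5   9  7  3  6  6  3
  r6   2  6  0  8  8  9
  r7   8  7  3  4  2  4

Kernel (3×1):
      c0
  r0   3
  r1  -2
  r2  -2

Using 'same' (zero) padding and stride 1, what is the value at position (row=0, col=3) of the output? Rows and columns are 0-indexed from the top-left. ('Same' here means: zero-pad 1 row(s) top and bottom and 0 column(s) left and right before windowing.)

-34

The receptive field on the zero-padded input at this output position is [0 / 8 / 9]. Elementwise product with the kernel and sum: 0·3 + 8·-2 + 9·-2.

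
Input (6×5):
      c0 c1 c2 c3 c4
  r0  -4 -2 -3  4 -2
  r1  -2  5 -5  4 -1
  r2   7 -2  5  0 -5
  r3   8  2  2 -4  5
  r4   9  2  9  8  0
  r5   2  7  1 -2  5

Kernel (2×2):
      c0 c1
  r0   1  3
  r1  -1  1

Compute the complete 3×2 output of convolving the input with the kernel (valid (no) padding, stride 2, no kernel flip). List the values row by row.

-3 18
-5 -1
20 30

Output[0,0]: The receptive field on the input at this output position is [-4 -2 / -2 5]. Elementwise product with the kernel and sum: -4·1 + -2·3 + -2·-1 + 5·1.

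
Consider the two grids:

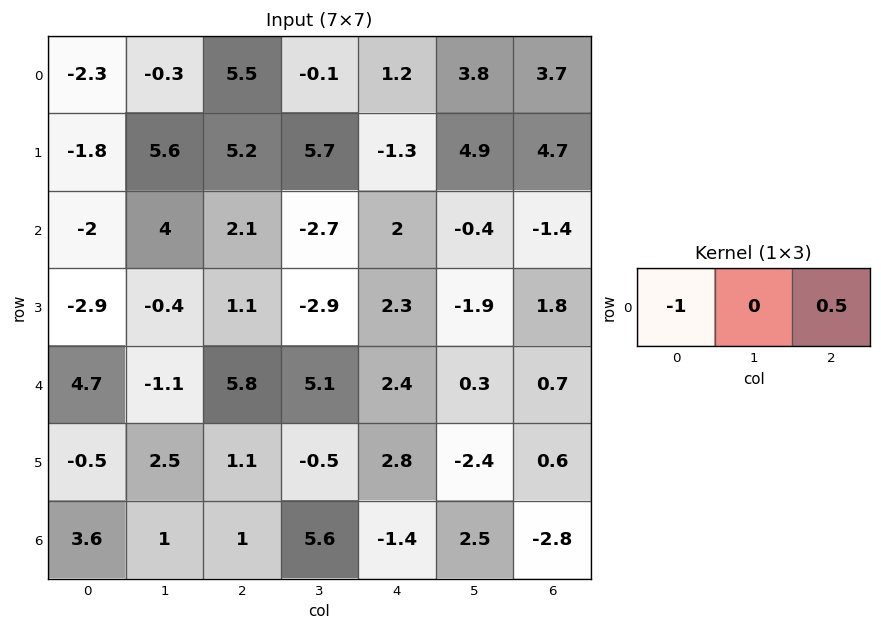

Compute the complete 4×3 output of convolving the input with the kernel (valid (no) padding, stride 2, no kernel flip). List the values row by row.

Output[0,0]: The receptive field on the input at this output position is [-2.3 -0.3 5.5]. Elementwise product with the kernel and sum: -2.3·-1 + 5.5·0.5.

5.05 -4.9 0.65
3.05 -1.1 -2.7
-1.8 -4.6 -2.05
-3.1 -1.7 0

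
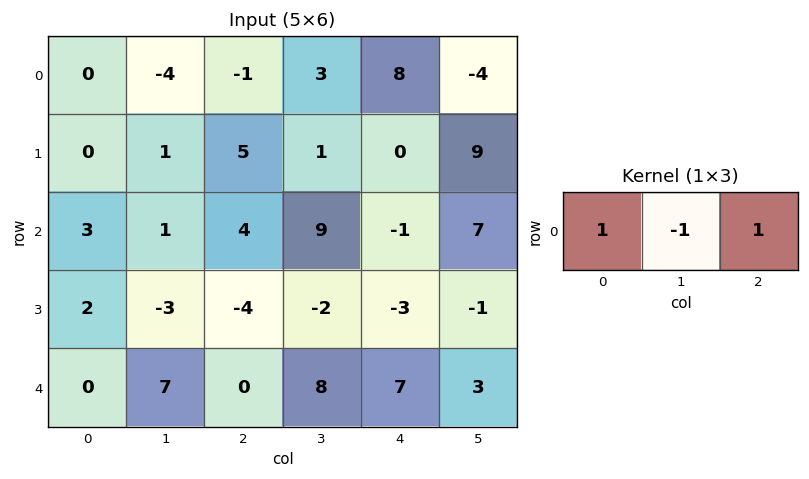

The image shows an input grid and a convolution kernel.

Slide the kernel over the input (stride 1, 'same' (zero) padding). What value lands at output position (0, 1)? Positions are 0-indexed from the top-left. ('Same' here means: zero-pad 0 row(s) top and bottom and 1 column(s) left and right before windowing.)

3

The receptive field on the zero-padded input at this output position is [0 -4 -1]. Elementwise product with the kernel and sum: 0·1 + -4·-1 + -1·1.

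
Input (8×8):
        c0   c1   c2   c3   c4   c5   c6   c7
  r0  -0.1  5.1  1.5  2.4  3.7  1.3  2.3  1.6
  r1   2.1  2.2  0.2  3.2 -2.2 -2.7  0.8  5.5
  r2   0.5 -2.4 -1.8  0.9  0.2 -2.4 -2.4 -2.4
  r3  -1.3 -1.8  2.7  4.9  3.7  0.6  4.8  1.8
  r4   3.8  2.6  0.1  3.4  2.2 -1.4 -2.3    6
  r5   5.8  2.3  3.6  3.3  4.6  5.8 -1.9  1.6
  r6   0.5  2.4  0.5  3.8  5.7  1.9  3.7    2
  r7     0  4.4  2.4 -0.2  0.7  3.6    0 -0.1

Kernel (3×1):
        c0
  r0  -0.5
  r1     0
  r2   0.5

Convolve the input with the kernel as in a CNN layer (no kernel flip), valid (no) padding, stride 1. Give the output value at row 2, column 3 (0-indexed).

1.25

The receptive field on the input at this output position is [0.9 / 4.9 / 3.4]. Elementwise product with the kernel and sum: 0.9·-0.5 + 3.4·0.5.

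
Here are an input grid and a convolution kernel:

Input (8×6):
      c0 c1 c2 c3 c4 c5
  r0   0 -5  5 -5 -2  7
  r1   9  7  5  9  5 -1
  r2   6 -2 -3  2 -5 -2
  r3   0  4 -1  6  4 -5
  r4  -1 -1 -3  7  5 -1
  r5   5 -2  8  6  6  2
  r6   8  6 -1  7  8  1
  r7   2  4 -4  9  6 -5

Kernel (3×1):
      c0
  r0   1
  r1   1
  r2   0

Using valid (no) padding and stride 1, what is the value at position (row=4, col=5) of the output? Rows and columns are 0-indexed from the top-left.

1

The receptive field on the input at this output position is [-1 / 2 / 1]. Elementwise product with the kernel and sum: -1·1 + 2·1.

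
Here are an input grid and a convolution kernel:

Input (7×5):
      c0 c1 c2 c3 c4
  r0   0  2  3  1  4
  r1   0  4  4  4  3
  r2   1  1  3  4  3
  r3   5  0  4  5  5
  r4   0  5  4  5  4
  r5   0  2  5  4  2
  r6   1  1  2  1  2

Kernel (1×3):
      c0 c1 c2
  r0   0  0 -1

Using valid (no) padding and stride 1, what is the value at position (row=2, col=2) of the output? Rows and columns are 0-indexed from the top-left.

The receptive field on the input at this output position is [3 4 3]. Elementwise product with the kernel and sum: 3·-1.

-3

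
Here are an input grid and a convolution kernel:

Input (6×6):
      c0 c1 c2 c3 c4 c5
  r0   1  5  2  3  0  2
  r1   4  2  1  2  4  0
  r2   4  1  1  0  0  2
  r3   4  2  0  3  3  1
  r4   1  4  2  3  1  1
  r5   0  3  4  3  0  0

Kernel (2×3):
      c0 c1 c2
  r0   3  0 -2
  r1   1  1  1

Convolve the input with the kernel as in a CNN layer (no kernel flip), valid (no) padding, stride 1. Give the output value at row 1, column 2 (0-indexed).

-4

The receptive field on the input at this output position is [1 2 4 / 1 0 0]. Elementwise product with the kernel and sum: 1·3 + 4·-2 + 1·1 + 0·1 + 0·1.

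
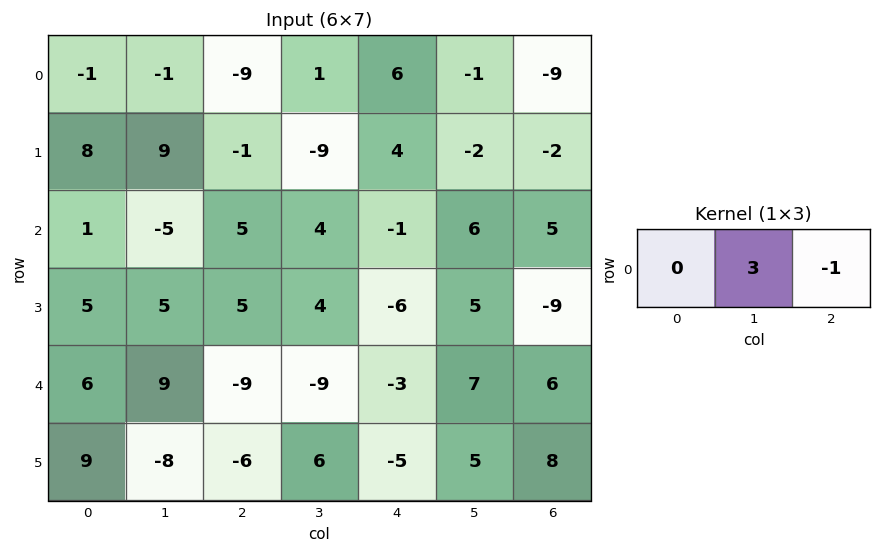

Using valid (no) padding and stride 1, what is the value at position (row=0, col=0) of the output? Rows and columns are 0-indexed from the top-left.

6

The receptive field on the input at this output position is [-1 -1 -9]. Elementwise product with the kernel and sum: -1·3 + -9·-1.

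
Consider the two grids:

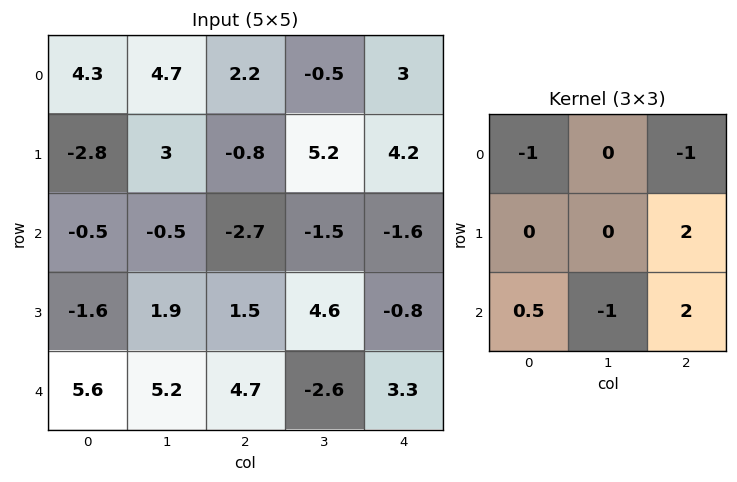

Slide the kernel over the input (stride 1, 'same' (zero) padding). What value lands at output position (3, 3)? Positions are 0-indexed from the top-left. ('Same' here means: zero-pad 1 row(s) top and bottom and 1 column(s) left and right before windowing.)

14.25

The receptive field on the zero-padded input at this output position is [-2.7 -1.5 -1.6 / 1.5 4.6 -0.8 / 4.7 -2.6 3.3]. Elementwise product with the kernel and sum: -2.7·-1 + -1.6·-1 + -0.8·2 + 4.7·0.5 + -2.6·-1 + 3.3·2.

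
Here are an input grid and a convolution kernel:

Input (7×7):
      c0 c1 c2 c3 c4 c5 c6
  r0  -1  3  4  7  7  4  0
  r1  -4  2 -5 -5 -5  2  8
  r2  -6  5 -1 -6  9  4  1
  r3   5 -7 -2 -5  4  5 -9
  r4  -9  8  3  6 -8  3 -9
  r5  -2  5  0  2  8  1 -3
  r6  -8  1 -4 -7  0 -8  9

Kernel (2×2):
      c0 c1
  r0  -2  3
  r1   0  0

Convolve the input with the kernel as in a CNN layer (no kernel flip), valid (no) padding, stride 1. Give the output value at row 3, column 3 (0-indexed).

22

The receptive field on the input at this output position is [-5 4 / 6 -8]. Elementwise product with the kernel and sum: -5·-2 + 4·3.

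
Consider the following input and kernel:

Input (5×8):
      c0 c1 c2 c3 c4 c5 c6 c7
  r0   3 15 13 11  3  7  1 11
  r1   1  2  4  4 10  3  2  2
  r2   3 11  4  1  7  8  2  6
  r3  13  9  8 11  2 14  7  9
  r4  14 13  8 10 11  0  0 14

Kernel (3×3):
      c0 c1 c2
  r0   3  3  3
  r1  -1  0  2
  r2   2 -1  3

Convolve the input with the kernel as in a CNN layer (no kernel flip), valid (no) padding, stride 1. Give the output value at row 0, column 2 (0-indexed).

The receptive field on the input at this output position is [13 11 3 / 4 4 10 / 4 1 7]. Elementwise product with the kernel and sum: 13·3 + 11·3 + 3·3 + 4·-1 + 10·2 + 4·2 + 1·-1 + 7·3.

125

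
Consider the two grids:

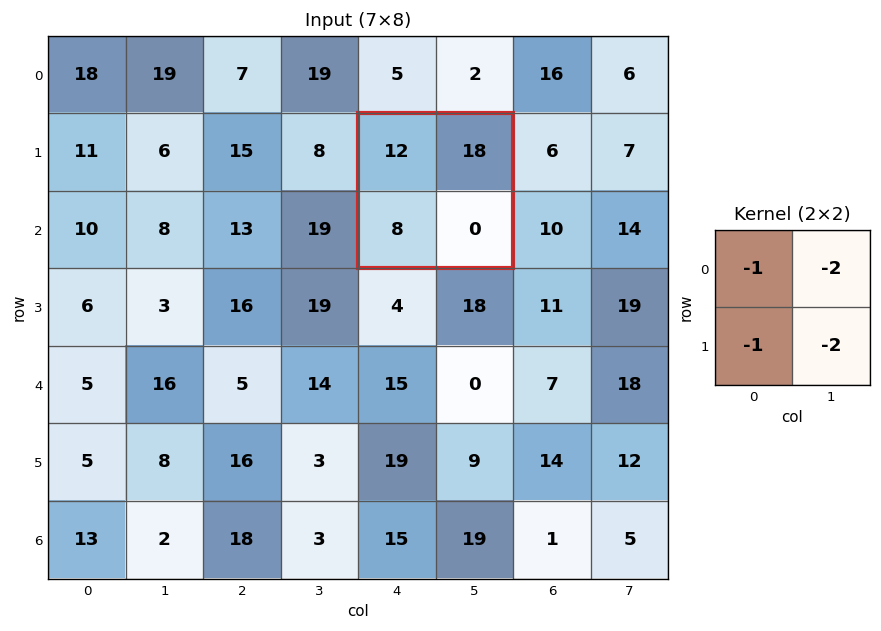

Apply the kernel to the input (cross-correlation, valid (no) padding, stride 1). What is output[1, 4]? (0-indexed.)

-56

The receptive field on the input at this output position is [12 18 / 8 0]. Elementwise product with the kernel and sum: 12·-1 + 18·-2 + 8·-1 + 0·-2.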